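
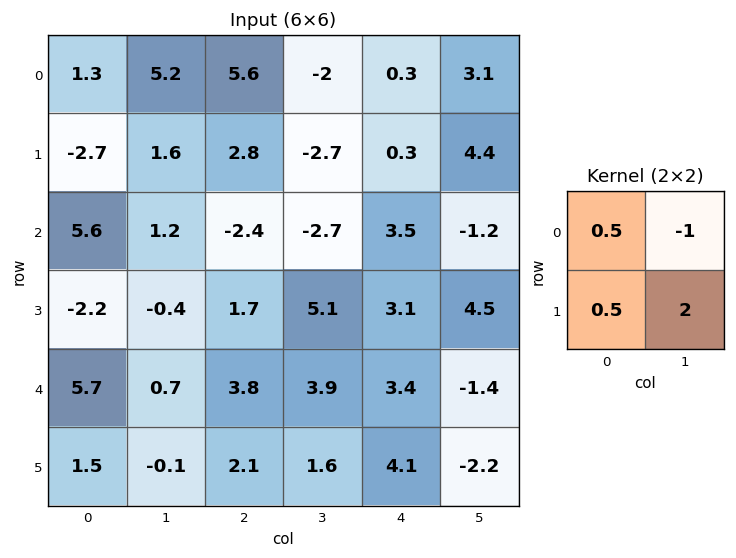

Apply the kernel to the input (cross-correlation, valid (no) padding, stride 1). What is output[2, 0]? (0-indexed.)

-0.3

The receptive field on the input at this output position is [5.6 1.2 / -2.2 -0.4]. Elementwise product with the kernel and sum: 5.6·0.5 + 1.2·-1 + -2.2·0.5 + -0.4·2.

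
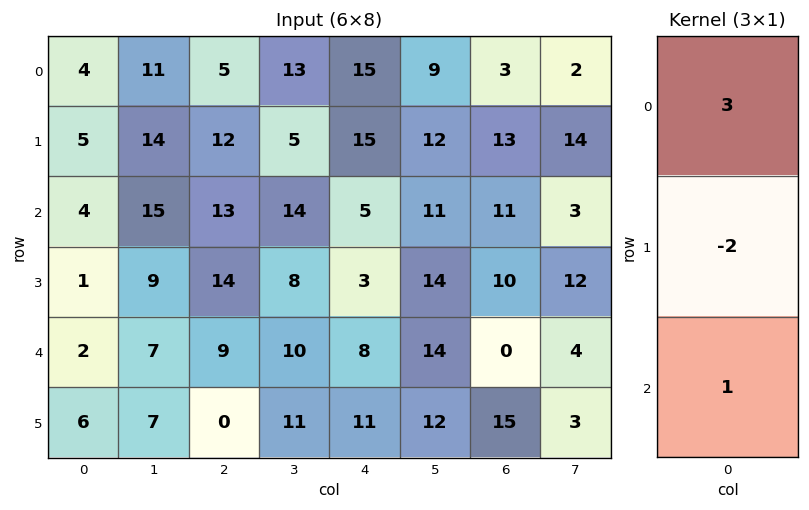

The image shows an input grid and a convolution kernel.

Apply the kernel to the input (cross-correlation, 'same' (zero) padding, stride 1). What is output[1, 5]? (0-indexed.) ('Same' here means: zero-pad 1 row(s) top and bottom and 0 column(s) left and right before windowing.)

14

The receptive field on the zero-padded input at this output position is [9 / 12 / 11]. Elementwise product with the kernel and sum: 9·3 + 12·-2 + 11·1.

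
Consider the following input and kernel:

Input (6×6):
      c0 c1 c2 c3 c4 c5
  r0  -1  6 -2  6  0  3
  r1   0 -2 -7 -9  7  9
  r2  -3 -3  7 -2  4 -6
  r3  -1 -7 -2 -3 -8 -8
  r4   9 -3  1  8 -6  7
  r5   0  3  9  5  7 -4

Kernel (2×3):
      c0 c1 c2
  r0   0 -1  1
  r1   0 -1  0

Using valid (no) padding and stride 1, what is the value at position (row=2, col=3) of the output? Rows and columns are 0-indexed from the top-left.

-2

The receptive field on the input at this output position is [-2 4 -6 / -3 -8 -8]. Elementwise product with the kernel and sum: 4·-1 + -6·1 + -8·-1.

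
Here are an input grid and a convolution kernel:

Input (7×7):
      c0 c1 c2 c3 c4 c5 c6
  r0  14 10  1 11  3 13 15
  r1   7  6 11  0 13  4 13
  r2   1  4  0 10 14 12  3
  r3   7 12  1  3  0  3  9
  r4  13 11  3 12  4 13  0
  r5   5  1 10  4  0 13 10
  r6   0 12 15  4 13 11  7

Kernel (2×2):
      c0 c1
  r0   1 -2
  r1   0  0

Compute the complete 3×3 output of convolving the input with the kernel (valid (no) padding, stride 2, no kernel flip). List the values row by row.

-6 -21 -23
-7 -20 -10
-9 -21 -22

Output[0,0]: The receptive field on the input at this output position is [14 10 / 7 6]. Elementwise product with the kernel and sum: 14·1 + 10·-2.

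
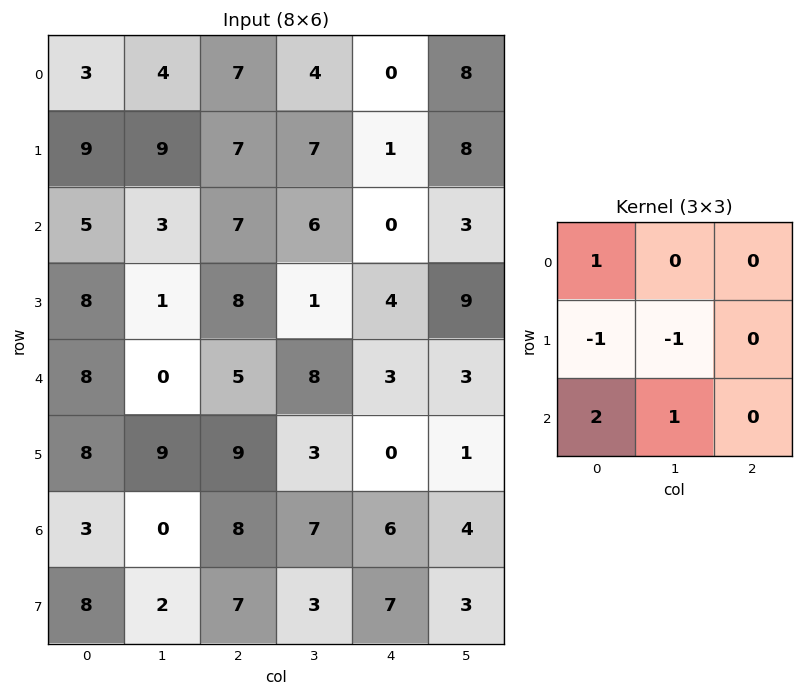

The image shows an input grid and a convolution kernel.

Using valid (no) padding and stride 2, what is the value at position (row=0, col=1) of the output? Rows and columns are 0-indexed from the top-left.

The receptive field on the input at this output position is [7 4 0 / 7 7 1 / 7 6 0]. Elementwise product with the kernel and sum: 7·1 + 7·-1 + 7·-1 + 7·2 + 6·1.

13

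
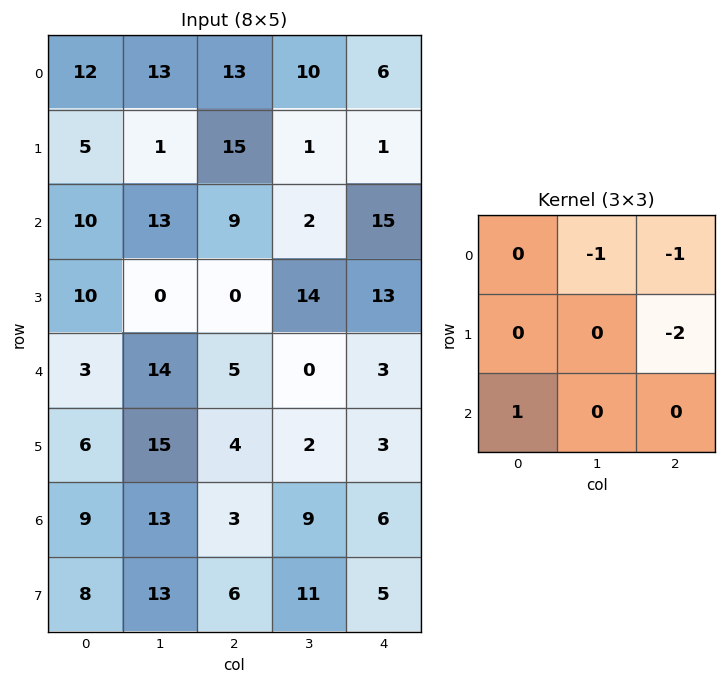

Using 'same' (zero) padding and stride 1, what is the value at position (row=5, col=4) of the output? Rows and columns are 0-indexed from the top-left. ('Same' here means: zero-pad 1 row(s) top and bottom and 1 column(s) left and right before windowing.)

The receptive field on the zero-padded input at this output position is [0 3 0 / 2 3 0 / 9 6 0]. Elementwise product with the kernel and sum: 3·-1 + 0·-1 + 0·-2 + 9·1.

6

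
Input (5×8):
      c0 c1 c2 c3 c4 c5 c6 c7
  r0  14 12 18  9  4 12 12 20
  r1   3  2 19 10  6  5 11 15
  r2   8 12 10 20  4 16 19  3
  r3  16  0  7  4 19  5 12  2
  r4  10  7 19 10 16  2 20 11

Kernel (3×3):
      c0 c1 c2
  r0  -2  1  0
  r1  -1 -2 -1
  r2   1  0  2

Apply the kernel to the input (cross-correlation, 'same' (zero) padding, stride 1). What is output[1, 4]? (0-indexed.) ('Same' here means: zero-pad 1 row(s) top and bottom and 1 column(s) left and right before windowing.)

The receptive field on the zero-padded input at this output position is [9 4 12 / 10 6 5 / 20 4 16]. Elementwise product with the kernel and sum: 9·-2 + 4·1 + 10·-1 + 6·-2 + 5·-1 + 20·1 + 16·2.

11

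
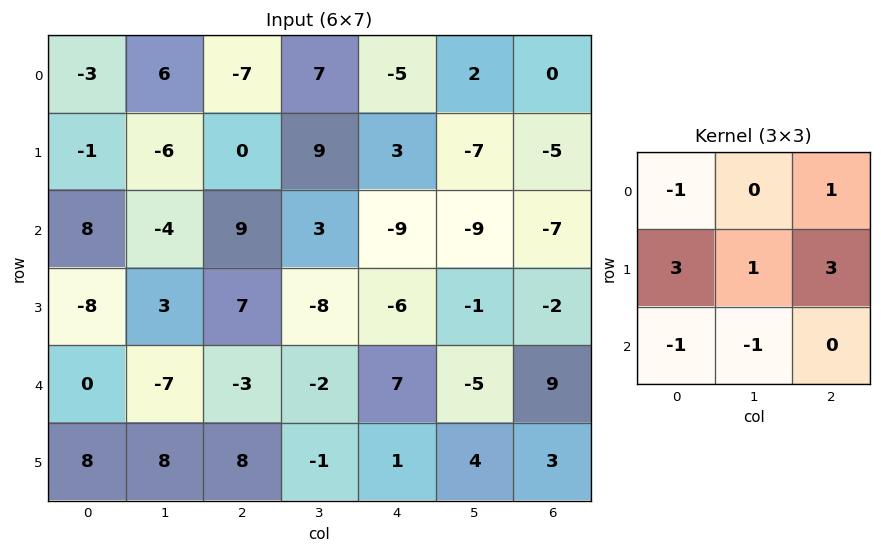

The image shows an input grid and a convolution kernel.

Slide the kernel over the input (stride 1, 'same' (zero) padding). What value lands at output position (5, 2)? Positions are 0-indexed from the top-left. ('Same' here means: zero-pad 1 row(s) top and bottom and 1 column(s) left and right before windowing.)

The receptive field on the zero-padded input at this output position is [-7 -3 -2 / 8 8 -1 / 0 0 0]. Elementwise product with the kernel and sum: -7·-1 + -2·1 + 8·3 + 8·1 + -1·3 + 0·-1 + 0·-1.

34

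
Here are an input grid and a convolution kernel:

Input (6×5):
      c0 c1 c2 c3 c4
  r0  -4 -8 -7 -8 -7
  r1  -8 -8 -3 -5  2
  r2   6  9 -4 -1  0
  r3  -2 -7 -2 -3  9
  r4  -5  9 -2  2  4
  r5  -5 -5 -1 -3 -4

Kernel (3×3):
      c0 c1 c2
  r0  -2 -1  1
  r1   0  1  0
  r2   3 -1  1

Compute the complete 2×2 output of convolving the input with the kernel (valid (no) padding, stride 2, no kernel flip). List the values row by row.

Output[0,0]: The receptive field on the input at this output position is [-4 -8 -7 / -8 -8 -3 / 6 9 -4]. Elementwise product with the kernel and sum: -4·-2 + -8·-1 + -7·1 + -8·1 + 6·3 + 9·-1 + -4·1.
Output[0,1]: The receptive field on the input at this output position is [-7 -8 -7 / -3 -5 2 / -4 -1 0]. Elementwise product with the kernel and sum: -7·-2 + -8·-1 + -7·1 + -5·1 + -4·3 + -1·-1 + 0·1.

6 -1
-58 2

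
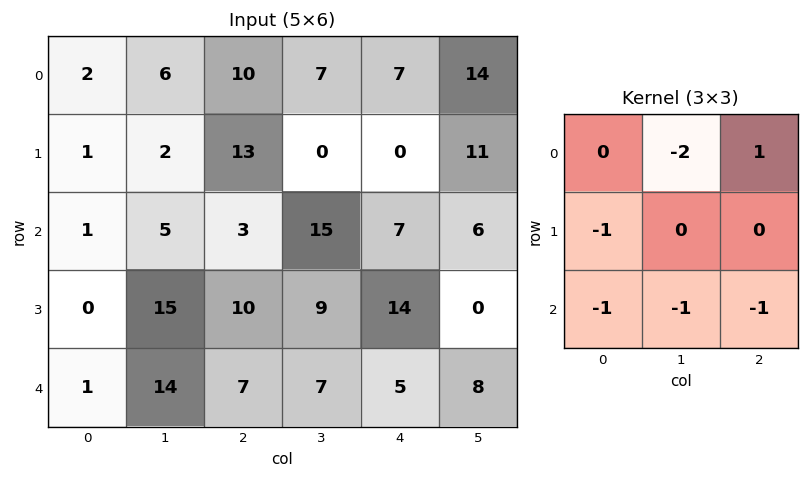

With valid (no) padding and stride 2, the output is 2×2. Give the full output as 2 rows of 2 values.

-12 -45
-29 -52

Output[0,0]: The receptive field on the input at this output position is [2 6 10 / 1 2 13 / 1 5 3]. Elementwise product with the kernel and sum: 6·-2 + 10·1 + 1·-1 + 1·-1 + 5·-1 + 3·-1.
Output[0,1]: The receptive field on the input at this output position is [10 7 7 / 13 0 0 / 3 15 7]. Elementwise product with the kernel and sum: 7·-2 + 7·1 + 13·-1 + 3·-1 + 15·-1 + 7·-1.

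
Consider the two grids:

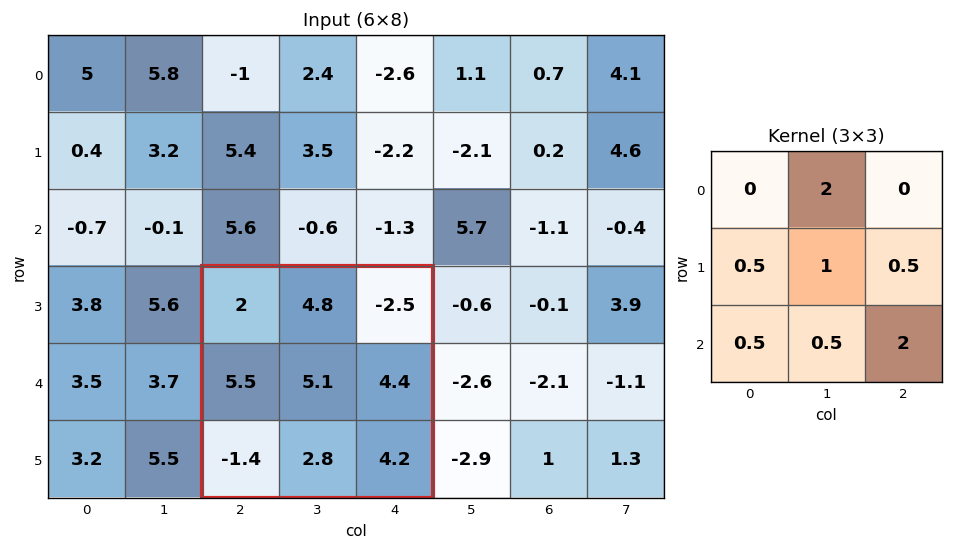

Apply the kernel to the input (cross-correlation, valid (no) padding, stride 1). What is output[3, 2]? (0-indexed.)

28.75

The receptive field on the input at this output position is [2 4.8 -2.5 / 5.5 5.1 4.4 / -1.4 2.8 4.2]. Elementwise product with the kernel and sum: 4.8·2 + 5.5·0.5 + 5.1·1 + 4.4·0.5 + -1.4·0.5 + 2.8·0.5 + 4.2·2.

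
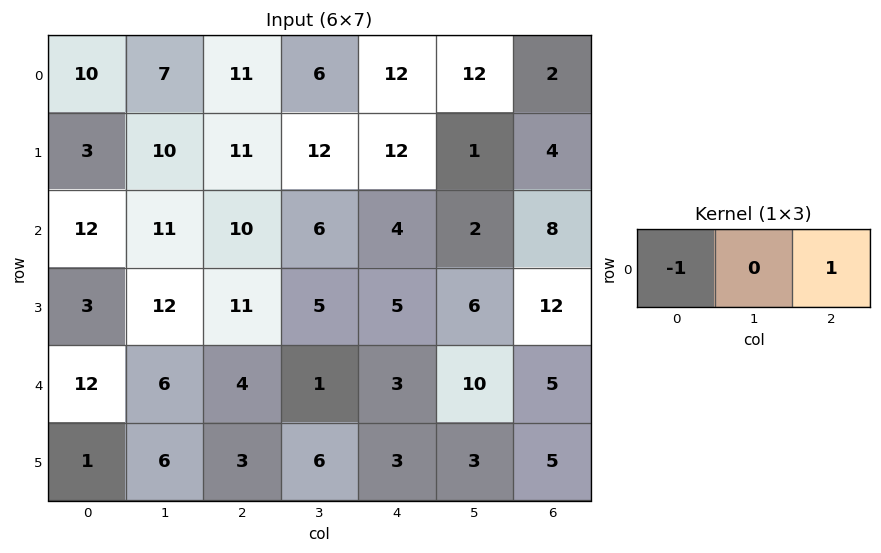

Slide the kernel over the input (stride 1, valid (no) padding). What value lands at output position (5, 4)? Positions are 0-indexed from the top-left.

2

The receptive field on the input at this output position is [3 3 5]. Elementwise product with the kernel and sum: 3·-1 + 5·1.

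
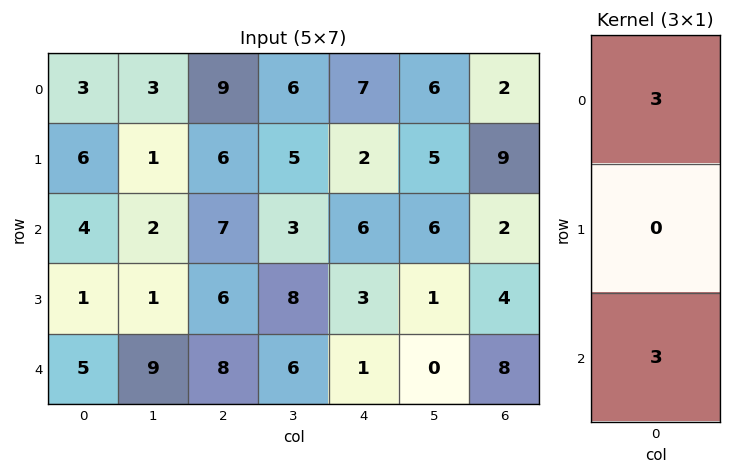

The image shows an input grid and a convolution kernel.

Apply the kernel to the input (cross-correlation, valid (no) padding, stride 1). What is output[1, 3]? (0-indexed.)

The receptive field on the input at this output position is [5 / 3 / 8]. Elementwise product with the kernel and sum: 5·3 + 8·3.

39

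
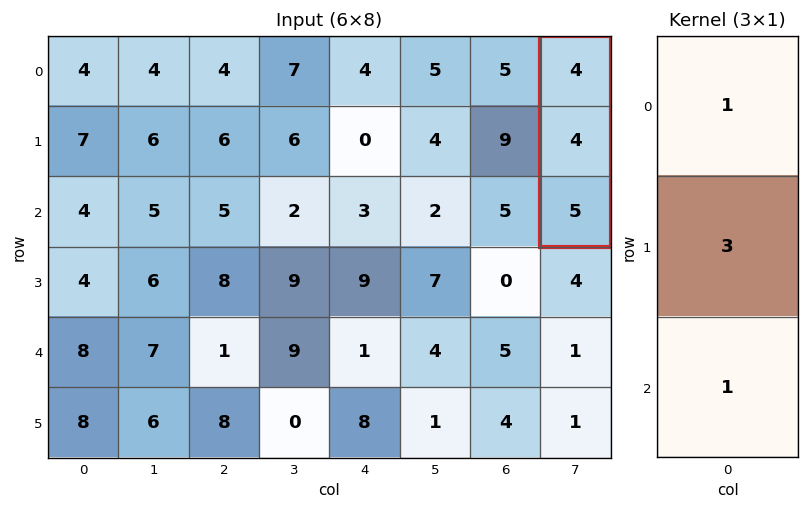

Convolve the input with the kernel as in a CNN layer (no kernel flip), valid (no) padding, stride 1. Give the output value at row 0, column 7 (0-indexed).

The receptive field on the input at this output position is [4 / 4 / 5]. Elementwise product with the kernel and sum: 4·1 + 4·3 + 5·1.

21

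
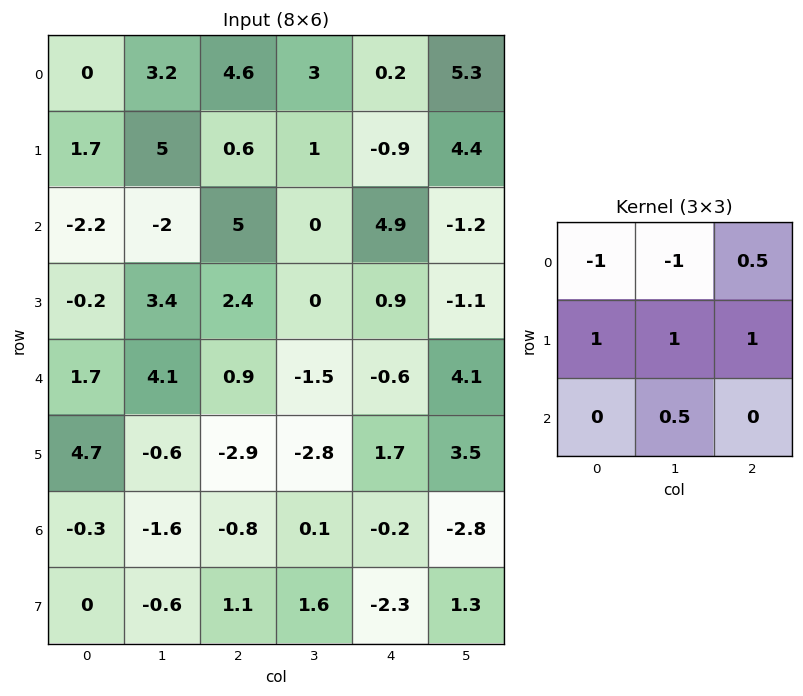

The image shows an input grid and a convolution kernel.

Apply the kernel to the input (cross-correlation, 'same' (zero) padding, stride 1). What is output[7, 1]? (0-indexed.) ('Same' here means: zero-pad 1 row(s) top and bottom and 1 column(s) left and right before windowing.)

2

The receptive field on the zero-padded input at this output position is [-0.3 -1.6 -0.8 / 0 -0.6 1.1 / 0 0 0]. Elementwise product with the kernel and sum: -0.3·-1 + -1.6·-1 + -0.8·0.5 + 0·1 + -0.6·1 + 1.1·1 + 0·0.5.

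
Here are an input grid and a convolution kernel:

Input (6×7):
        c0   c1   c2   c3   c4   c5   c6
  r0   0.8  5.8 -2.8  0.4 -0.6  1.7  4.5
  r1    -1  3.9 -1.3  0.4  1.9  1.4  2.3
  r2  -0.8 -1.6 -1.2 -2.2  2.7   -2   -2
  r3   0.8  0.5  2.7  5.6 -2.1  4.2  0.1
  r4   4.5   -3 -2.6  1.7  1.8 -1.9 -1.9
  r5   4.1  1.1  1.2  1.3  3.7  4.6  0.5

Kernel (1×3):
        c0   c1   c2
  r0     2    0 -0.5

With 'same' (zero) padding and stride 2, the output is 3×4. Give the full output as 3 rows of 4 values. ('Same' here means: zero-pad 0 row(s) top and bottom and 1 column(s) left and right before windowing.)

Output[0,0]: The receptive field on the zero-padded input at this output position is [0 0.8 5.8]. Elementwise product with the kernel and sum: 0·2 + 5.8·-0.5.

-2.9 11.4 -0.05 3.4
0.8 -2.1 -3.4 -4
1.5 -6.85 4.35 -3.8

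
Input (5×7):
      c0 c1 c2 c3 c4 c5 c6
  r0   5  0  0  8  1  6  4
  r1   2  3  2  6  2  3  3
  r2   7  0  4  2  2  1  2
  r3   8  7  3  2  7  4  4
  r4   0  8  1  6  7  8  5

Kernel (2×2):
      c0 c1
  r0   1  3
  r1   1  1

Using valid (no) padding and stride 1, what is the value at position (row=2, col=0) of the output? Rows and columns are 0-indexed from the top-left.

The receptive field on the input at this output position is [7 0 / 8 7]. Elementwise product with the kernel and sum: 7·1 + 0·3 + 8·1 + 7·1.

22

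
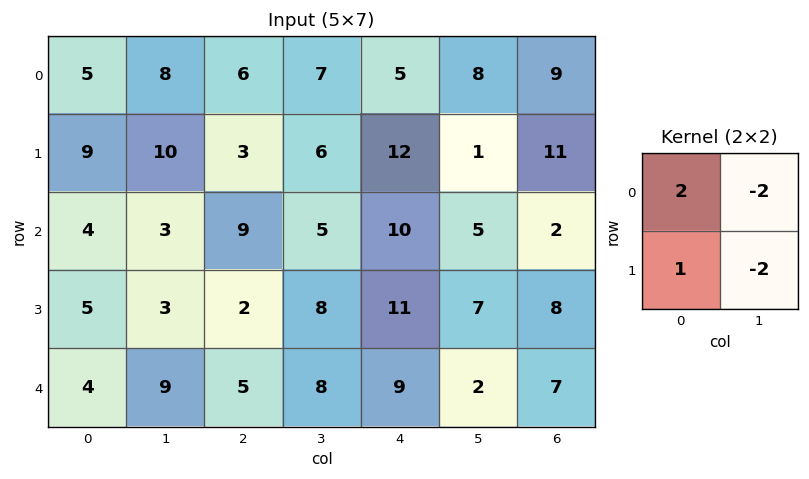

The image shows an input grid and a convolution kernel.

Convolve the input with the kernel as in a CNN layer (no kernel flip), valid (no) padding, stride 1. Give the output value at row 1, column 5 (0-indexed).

The receptive field on the input at this output position is [1 11 / 5 2]. Elementwise product with the kernel and sum: 1·2 + 11·-2 + 5·1 + 2·-2.

-19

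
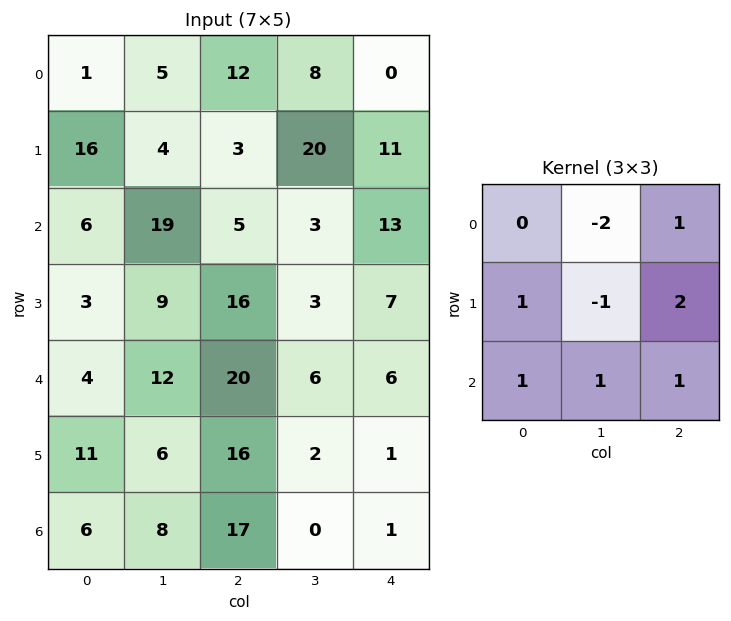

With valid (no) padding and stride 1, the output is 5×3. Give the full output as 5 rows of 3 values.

50 52 10
20 62 25
29 30 66
63 -1 46
64 -15 28

Output[0,0]: The receptive field on the input at this output position is [1 5 12 / 16 4 3 / 6 19 5]. Elementwise product with the kernel and sum: 5·-2 + 12·1 + 16·1 + 4·-1 + 3·2 + 6·1 + 19·1 + 5·1.
Output[0,1]: The receptive field on the input at this output position is [5 12 8 / 4 3 20 / 19 5 3]. Elementwise product with the kernel and sum: 12·-2 + 8·1 + 4·1 + 3·-1 + 20·2 + 19·1 + 5·1 + 3·1.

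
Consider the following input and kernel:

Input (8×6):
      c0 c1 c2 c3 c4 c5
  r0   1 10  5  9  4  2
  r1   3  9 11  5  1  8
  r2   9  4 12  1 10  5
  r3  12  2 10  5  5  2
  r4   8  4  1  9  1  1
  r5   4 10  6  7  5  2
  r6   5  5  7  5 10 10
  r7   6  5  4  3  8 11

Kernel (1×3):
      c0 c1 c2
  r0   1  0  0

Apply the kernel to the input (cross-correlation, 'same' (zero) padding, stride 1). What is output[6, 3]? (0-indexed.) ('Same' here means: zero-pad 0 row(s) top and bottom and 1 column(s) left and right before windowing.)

7

The receptive field on the zero-padded input at this output position is [7 5 10]. Elementwise product with the kernel and sum: 7·1.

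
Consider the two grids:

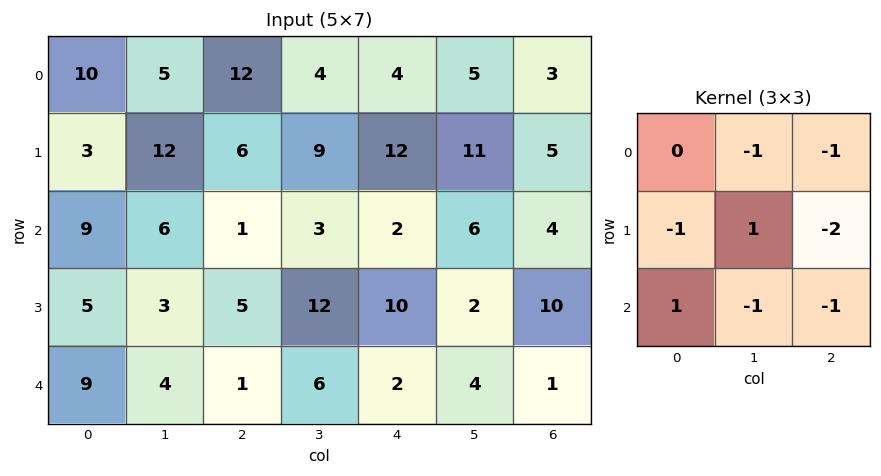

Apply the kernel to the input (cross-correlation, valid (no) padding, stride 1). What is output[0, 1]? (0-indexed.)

The receptive field on the input at this output position is [5 12 4 / 12 6 9 / 6 1 3]. Elementwise product with the kernel and sum: 12·-1 + 4·-1 + 12·-1 + 6·1 + 9·-2 + 6·1 + 1·-1 + 3·-1.

-38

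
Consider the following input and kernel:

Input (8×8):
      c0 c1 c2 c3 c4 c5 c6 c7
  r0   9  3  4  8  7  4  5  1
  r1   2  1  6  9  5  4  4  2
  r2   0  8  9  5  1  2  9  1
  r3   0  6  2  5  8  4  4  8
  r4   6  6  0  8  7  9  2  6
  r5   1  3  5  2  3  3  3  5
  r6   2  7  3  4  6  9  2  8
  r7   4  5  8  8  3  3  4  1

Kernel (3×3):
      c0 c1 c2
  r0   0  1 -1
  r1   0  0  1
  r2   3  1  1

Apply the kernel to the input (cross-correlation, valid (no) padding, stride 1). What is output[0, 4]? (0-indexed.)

17

The receptive field on the input at this output position is [7 4 5 / 5 4 4 / 1 2 9]. Elementwise product with the kernel and sum: 4·1 + 5·-1 + 4·1 + 1·3 + 2·1 + 9·1.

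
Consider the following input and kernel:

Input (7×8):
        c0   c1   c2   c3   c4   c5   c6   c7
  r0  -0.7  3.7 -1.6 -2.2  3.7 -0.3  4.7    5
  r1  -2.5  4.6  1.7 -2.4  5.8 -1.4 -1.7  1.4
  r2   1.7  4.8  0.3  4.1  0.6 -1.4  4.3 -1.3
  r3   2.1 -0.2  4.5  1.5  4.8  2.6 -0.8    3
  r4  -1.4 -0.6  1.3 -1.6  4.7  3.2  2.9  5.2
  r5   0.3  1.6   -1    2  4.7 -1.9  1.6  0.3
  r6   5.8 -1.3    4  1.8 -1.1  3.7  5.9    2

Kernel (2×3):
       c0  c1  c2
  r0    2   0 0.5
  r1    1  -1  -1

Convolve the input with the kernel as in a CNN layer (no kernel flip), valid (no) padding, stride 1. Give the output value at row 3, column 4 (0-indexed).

The receptive field on the input at this output position is [4.8 2.6 -0.8 / 4.7 3.2 2.9]. Elementwise product with the kernel and sum: 4.8·2 + -0.8·0.5 + 4.7·1 + 3.2·-1 + 2.9·-1.

7.8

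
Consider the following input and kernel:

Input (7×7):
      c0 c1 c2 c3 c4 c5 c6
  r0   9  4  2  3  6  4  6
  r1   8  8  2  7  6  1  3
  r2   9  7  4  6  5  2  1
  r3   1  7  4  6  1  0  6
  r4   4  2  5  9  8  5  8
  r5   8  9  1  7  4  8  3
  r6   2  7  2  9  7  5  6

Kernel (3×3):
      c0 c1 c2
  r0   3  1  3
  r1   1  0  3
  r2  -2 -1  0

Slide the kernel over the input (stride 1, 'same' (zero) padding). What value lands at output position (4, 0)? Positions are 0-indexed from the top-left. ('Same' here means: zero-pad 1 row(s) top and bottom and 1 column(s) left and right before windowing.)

The receptive field on the zero-padded input at this output position is [0 1 7 / 0 4 2 / 0 8 9]. Elementwise product with the kernel and sum: 0·3 + 1·1 + 7·3 + 0·1 + 2·3 + 0·-2 + 8·-1.

20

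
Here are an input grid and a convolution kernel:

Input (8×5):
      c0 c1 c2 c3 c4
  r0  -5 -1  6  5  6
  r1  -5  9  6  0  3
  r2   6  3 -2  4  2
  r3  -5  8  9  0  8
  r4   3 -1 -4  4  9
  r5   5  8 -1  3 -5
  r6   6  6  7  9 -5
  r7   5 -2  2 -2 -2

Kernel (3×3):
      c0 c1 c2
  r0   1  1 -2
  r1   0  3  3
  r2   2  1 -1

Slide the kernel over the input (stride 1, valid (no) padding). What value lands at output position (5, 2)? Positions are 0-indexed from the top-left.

28

The receptive field on the input at this output position is [-1 3 -5 / 7 9 -5 / 2 -2 -2]. Elementwise product with the kernel and sum: -1·1 + 3·1 + -5·-2 + 9·3 + -5·3 + 2·2 + -2·1 + -2·-1.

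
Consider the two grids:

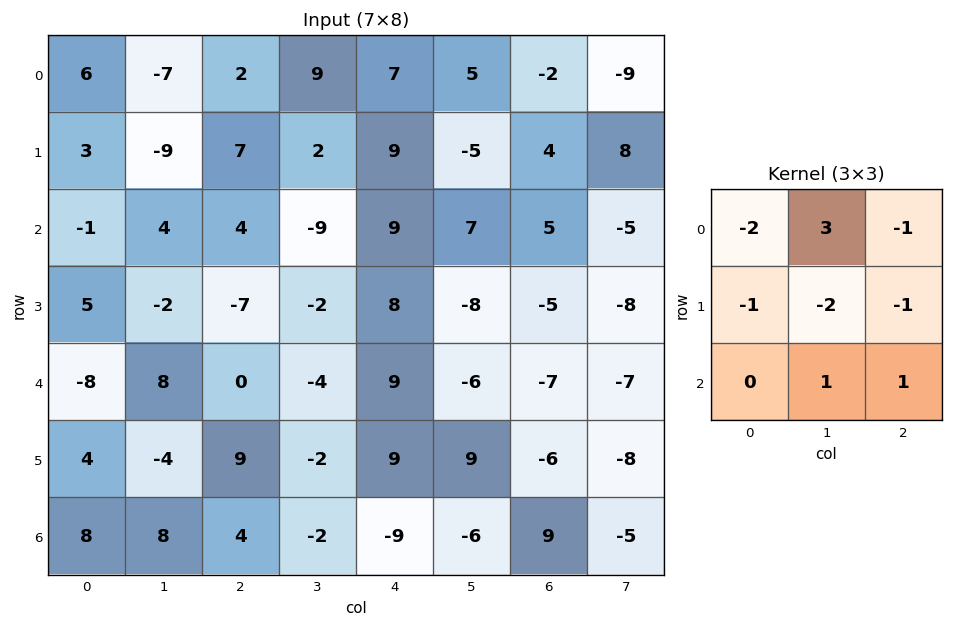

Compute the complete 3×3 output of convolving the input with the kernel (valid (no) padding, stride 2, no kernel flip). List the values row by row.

-19 -4 12
24 -36 -2
47 -46 -47

Output[0,0]: The receptive field on the input at this output position is [6 -7 2 / 3 -9 7 / -1 4 4]. Elementwise product with the kernel and sum: 6·-2 + -7·3 + 2·-1 + 3·-1 + -9·-2 + 7·-1 + 4·1 + 4·1.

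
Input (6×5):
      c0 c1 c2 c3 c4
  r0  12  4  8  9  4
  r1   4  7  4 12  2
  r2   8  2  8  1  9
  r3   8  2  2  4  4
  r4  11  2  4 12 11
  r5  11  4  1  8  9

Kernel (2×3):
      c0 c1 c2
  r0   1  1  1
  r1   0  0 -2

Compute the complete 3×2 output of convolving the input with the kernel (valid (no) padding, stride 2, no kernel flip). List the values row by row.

16 17
14 10
15 9

Output[0,0]: The receptive field on the input at this output position is [12 4 8 / 4 7 4]. Elementwise product with the kernel and sum: 12·1 + 4·1 + 8·1 + 4·-2.
Output[0,1]: The receptive field on the input at this output position is [8 9 4 / 4 12 2]. Elementwise product with the kernel and sum: 8·1 + 9·1 + 4·1 + 2·-2.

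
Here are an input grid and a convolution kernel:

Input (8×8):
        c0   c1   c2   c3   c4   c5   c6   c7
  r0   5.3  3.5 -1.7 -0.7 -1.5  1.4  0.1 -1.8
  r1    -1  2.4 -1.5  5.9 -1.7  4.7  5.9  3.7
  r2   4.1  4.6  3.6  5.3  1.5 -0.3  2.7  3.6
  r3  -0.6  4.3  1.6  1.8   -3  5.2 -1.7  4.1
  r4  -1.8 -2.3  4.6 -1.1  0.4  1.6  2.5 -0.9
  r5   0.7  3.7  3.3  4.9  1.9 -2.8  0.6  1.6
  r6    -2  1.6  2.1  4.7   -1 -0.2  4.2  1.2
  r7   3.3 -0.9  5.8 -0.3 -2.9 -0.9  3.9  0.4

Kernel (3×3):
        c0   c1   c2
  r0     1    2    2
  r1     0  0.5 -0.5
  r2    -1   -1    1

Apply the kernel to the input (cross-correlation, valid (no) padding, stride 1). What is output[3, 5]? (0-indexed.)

15.5

The receptive field on the input at this output position is [5.2 -1.7 4.1 / 1.6 2.5 -0.9 / -2.8 0.6 1.6]. Elementwise product with the kernel and sum: 5.2·1 + -1.7·2 + 4.1·2 + 2.5·0.5 + -0.9·-0.5 + -2.8·-1 + 0.6·-1 + 1.6·1.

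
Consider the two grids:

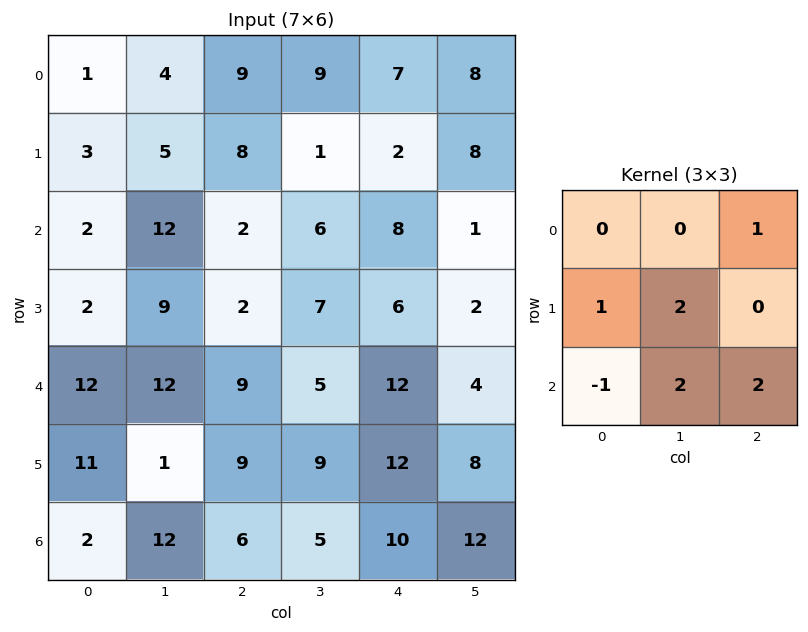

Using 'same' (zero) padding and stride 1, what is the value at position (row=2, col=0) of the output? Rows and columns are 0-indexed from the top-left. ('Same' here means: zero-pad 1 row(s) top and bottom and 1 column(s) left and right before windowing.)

31

The receptive field on the zero-padded input at this output position is [0 3 5 / 0 2 12 / 0 2 9]. Elementwise product with the kernel and sum: 5·1 + 0·1 + 2·2 + 0·-1 + 2·2 + 9·2.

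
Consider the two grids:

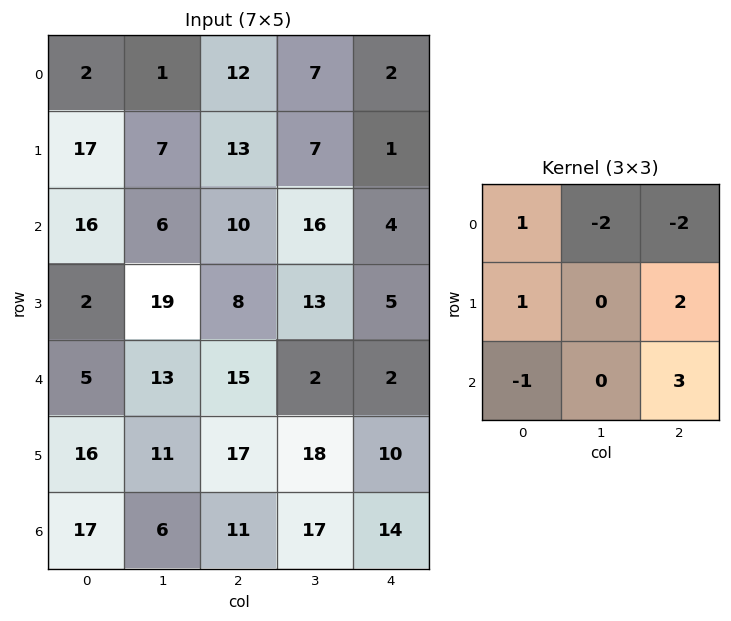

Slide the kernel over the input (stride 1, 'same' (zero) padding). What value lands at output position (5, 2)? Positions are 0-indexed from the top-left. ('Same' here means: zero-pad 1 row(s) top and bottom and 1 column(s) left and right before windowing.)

71

The receptive field on the zero-padded input at this output position is [13 15 2 / 11 17 18 / 6 11 17]. Elementwise product with the kernel and sum: 13·1 + 15·-2 + 2·-2 + 11·1 + 18·2 + 6·-1 + 17·3.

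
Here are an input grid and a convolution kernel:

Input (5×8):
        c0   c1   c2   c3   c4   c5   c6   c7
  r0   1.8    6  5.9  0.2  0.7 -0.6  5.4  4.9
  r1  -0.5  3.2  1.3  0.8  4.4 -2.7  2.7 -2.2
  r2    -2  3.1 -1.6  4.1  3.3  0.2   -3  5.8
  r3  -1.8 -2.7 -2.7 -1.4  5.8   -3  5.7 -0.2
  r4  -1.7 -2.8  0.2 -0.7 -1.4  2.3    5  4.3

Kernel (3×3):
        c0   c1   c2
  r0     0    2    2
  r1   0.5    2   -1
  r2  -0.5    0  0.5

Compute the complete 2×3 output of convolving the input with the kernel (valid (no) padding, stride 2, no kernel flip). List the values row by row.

28.85 2.1 0.55
0.35 4.05 -11.2

Output[0,0]: The receptive field on the input at this output position is [1.8 6 5.9 / -0.5 3.2 1.3 / -2 3.1 -1.6]. Elementwise product with the kernel and sum: 6·2 + 5.9·2 + -0.5·0.5 + 3.2·2 + 1.3·-1 + -2·-0.5 + -1.6·0.5.
Output[0,1]: The receptive field on the input at this output position is [5.9 0.2 0.7 / 1.3 0.8 4.4 / -1.6 4.1 3.3]. Elementwise product with the kernel and sum: 0.2·2 + 0.7·2 + 1.3·0.5 + 0.8·2 + 4.4·-1 + -1.6·-0.5 + 3.3·0.5.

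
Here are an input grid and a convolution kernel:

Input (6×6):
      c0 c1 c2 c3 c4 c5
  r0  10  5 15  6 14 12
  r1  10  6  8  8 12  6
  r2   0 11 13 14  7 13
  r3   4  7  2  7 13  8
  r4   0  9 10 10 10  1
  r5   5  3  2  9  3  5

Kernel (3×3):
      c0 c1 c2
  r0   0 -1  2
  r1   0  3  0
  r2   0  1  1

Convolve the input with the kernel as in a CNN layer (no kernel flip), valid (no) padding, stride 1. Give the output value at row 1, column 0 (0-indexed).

The receptive field on the input at this output position is [10 6 8 / 0 11 13 / 4 7 2]. Elementwise product with the kernel and sum: 6·-1 + 8·2 + 11·3 + 7·1 + 2·1.

52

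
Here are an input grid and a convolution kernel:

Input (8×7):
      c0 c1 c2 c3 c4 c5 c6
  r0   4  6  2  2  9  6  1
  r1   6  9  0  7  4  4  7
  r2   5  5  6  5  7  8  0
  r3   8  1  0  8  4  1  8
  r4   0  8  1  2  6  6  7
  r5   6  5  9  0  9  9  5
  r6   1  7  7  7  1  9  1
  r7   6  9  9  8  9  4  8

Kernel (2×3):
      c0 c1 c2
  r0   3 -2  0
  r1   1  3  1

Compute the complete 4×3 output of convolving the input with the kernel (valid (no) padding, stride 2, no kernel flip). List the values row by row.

Output[0,0]: The receptive field on the input at this output position is [4 6 2 / 6 9 0]. Elementwise product with the kernel and sum: 4·3 + 6·-2 + 6·1 + 9·3 + 0·1.
Output[0,1]: The receptive field on the input at this output position is [2 2 9 / 0 7 4]. Elementwise product with the kernel and sum: 2·3 + 2·-2 + 0·1 + 7·3 + 4·1.

33 27 38
16 36 20
14 17 47
31 49 14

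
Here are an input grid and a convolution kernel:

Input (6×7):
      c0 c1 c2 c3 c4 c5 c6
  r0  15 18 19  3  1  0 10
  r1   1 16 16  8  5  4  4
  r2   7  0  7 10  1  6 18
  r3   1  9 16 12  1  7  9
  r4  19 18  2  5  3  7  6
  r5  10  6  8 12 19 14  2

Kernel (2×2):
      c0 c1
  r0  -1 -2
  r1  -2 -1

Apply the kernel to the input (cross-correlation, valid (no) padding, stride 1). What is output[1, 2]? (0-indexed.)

The receptive field on the input at this output position is [16 8 / 7 10]. Elementwise product with the kernel and sum: 16·-1 + 8·-2 + 7·-2 + 10·-1.

-56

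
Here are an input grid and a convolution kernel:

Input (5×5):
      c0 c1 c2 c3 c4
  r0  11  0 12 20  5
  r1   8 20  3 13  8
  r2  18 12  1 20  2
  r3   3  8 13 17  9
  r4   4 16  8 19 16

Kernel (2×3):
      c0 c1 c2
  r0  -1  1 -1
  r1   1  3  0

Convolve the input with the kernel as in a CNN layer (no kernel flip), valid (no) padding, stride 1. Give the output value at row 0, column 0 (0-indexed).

45

The receptive field on the input at this output position is [11 0 12 / 8 20 3]. Elementwise product with the kernel and sum: 11·-1 + 0·1 + 12·-1 + 8·1 + 20·3.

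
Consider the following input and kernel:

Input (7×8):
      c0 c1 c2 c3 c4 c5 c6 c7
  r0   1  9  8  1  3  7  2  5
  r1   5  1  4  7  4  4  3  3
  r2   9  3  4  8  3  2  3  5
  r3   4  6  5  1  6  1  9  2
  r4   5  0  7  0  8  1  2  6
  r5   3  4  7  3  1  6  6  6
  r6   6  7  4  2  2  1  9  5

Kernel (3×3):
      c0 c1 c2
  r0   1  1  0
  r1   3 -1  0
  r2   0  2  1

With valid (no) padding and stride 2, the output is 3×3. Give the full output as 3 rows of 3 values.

Output[0,0]: The receptive field on the input at this output position is [1 9 8 / 5 1 4 / 9 3 4]. Elementwise product with the kernel and sum: 1·1 + 9·1 + 5·3 + 1·-1 + 3·2 + 4·1.
Output[0,1]: The receptive field on the input at this output position is [8 1 3 / 4 7 4 / 4 8 3]. Elementwise product with the kernel and sum: 8·1 + 1·1 + 4·3 + 7·-1 + 8·2 + 3·1.

34 33 25
25 34 26
28 31 17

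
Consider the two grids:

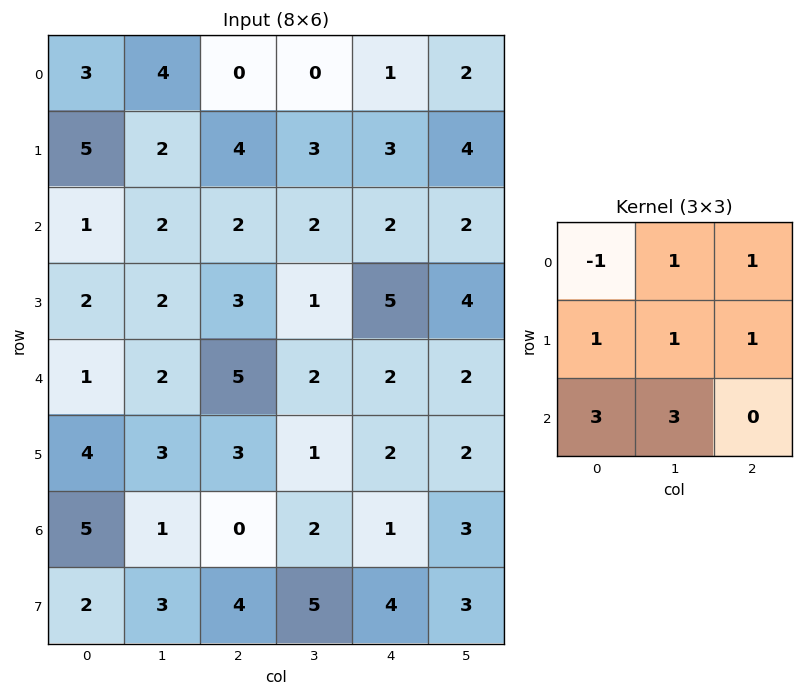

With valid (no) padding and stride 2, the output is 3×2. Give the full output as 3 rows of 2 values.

Output[0,0]: The receptive field on the input at this output position is [3 4 0 / 5 2 4 / 1 2 2]. Elementwise product with the kernel and sum: 3·-1 + 4·1 + 0·1 + 5·1 + 2·1 + 4·1 + 1·3 + 2·3.

21 23
19 32
34 11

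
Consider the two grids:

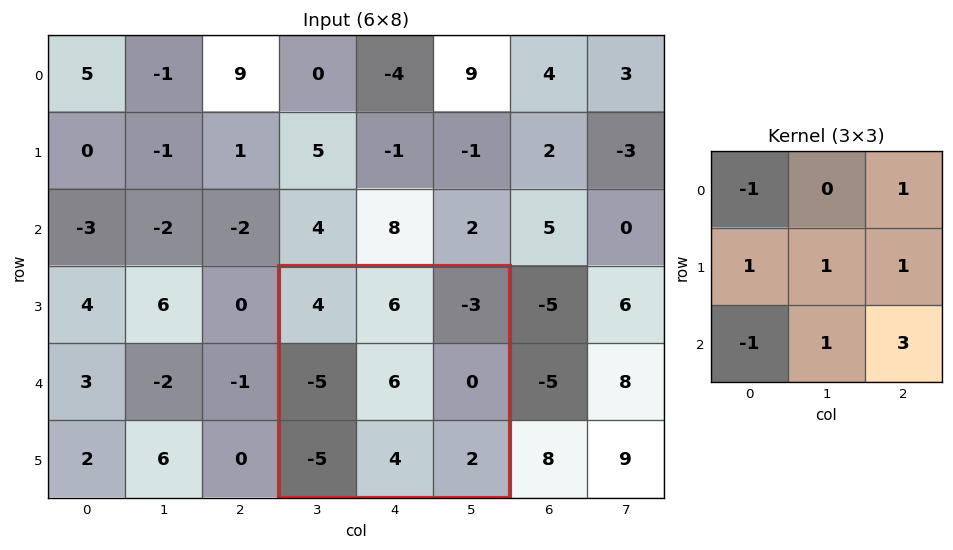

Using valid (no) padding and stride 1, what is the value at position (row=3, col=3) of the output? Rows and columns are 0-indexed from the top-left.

The receptive field on the input at this output position is [4 6 -3 / -5 6 0 / -5 4 2]. Elementwise product with the kernel and sum: 4·-1 + -3·1 + -5·1 + 6·1 + 0·1 + -5·-1 + 4·1 + 2·3.

9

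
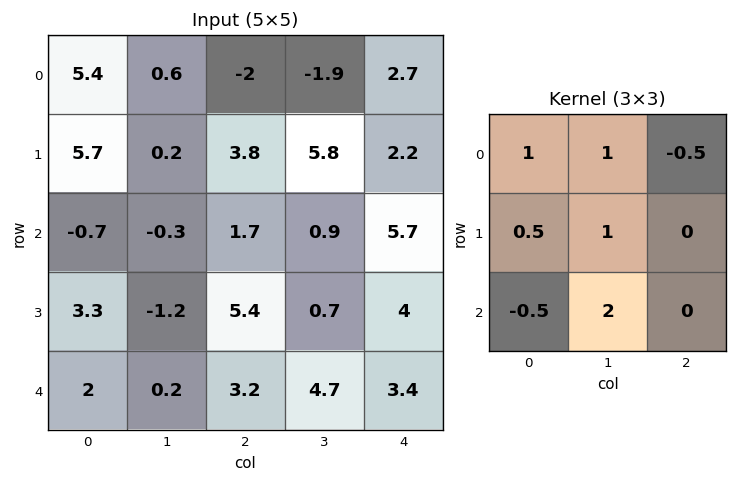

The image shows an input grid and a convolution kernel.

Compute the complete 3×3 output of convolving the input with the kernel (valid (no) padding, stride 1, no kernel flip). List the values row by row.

9.8 7 3.4
-0.7 14.05 8.95
-2 12.05 10.95

Output[0,0]: The receptive field on the input at this output position is [5.4 0.6 -2 / 5.7 0.2 3.8 / -0.7 -0.3 1.7]. Elementwise product with the kernel and sum: 5.4·1 + 0.6·1 + -2·-0.5 + 5.7·0.5 + 0.2·1 + -0.7·-0.5 + -0.3·2.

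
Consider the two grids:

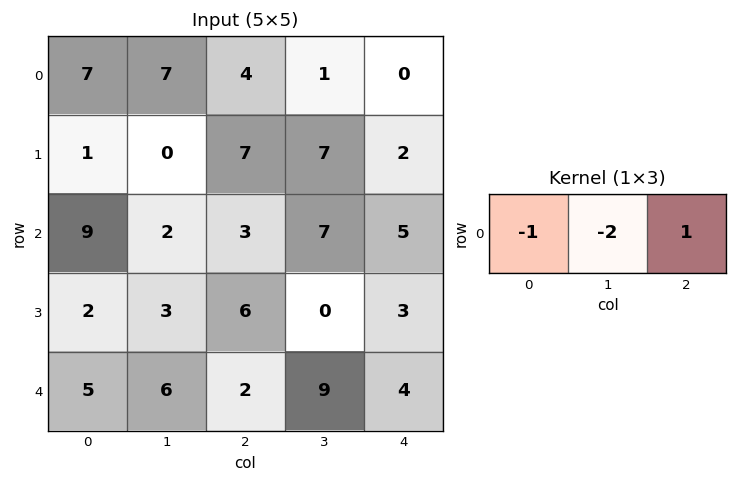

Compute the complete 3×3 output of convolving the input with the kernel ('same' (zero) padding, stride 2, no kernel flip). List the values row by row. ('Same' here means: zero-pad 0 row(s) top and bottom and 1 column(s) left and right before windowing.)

-7 -14 -1
-16 -1 -17
-4 -1 -17

Output[0,0]: The receptive field on the zero-padded input at this output position is [0 7 7]. Elementwise product with the kernel and sum: 0·-1 + 7·-2 + 7·1.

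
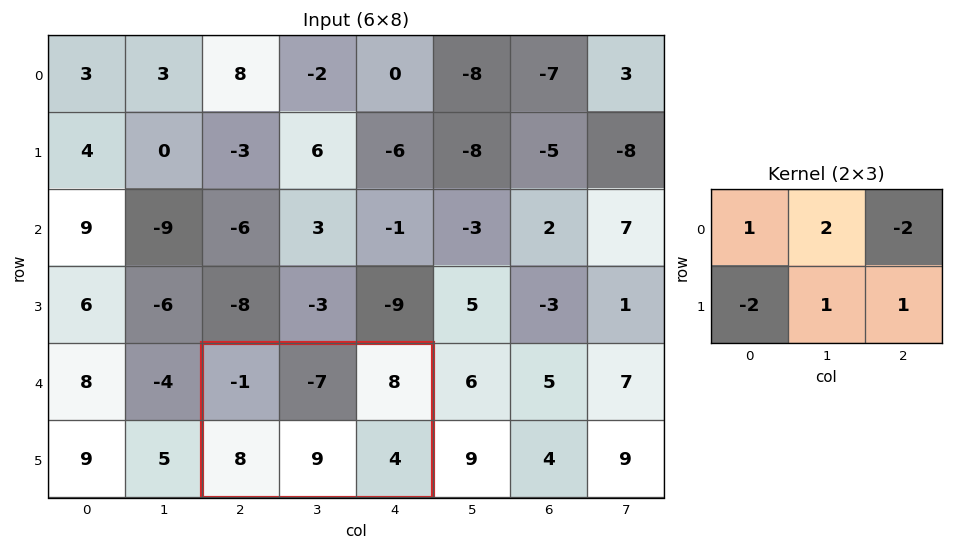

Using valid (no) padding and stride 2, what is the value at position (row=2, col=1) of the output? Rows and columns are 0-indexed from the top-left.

-34

The receptive field on the input at this output position is [-1 -7 8 / 8 9 4]. Elementwise product with the kernel and sum: -1·1 + -7·2 + 8·-2 + 8·-2 + 9·1 + 4·1.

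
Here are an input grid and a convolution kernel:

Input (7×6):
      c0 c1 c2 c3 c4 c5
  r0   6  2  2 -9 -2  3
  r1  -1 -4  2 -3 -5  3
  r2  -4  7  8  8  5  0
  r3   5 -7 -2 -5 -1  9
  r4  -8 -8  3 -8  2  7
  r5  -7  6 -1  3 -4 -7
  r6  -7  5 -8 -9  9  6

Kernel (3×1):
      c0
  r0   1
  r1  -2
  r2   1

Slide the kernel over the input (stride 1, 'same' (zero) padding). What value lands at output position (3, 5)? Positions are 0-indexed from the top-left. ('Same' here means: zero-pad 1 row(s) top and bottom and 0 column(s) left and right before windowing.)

-11

The receptive field on the zero-padded input at this output position is [0 / 9 / 7]. Elementwise product with the kernel and sum: 0·1 + 9·-2 + 7·1.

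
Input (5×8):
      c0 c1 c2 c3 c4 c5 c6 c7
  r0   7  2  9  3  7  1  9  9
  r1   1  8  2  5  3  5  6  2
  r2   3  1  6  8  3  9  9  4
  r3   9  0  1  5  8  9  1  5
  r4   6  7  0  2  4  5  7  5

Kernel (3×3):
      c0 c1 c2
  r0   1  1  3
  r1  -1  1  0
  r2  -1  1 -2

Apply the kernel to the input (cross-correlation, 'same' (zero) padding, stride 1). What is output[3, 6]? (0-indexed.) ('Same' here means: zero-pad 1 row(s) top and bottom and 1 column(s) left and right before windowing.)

The receptive field on the zero-padded input at this output position is [9 9 4 / 9 1 5 / 5 7 5]. Elementwise product with the kernel and sum: 9·1 + 9·1 + 4·3 + 9·-1 + 1·1 + 5·-1 + 7·1 + 5·-2.

14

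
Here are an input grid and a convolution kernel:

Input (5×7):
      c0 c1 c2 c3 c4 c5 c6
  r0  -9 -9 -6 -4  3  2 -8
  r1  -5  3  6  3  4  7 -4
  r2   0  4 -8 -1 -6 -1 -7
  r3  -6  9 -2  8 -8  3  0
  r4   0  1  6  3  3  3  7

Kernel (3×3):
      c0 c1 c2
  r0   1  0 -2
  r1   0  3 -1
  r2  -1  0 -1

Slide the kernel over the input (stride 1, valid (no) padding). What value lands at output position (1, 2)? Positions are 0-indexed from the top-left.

The receptive field on the input at this output position is [6 3 4 / -8 -1 -6 / -2 8 -8]. Elementwise product with the kernel and sum: 6·1 + 4·-2 + -1·3 + -6·-1 + -2·-1 + -8·-1.

11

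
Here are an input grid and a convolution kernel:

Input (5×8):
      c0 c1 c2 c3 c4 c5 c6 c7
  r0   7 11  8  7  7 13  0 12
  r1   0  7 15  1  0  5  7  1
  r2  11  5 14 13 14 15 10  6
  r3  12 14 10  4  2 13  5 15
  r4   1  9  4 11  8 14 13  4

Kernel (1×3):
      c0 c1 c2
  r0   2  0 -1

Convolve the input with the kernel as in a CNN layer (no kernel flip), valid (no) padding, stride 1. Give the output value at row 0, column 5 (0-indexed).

The receptive field on the input at this output position is [13 0 12]. Elementwise product with the kernel and sum: 13·2 + 12·-1.

14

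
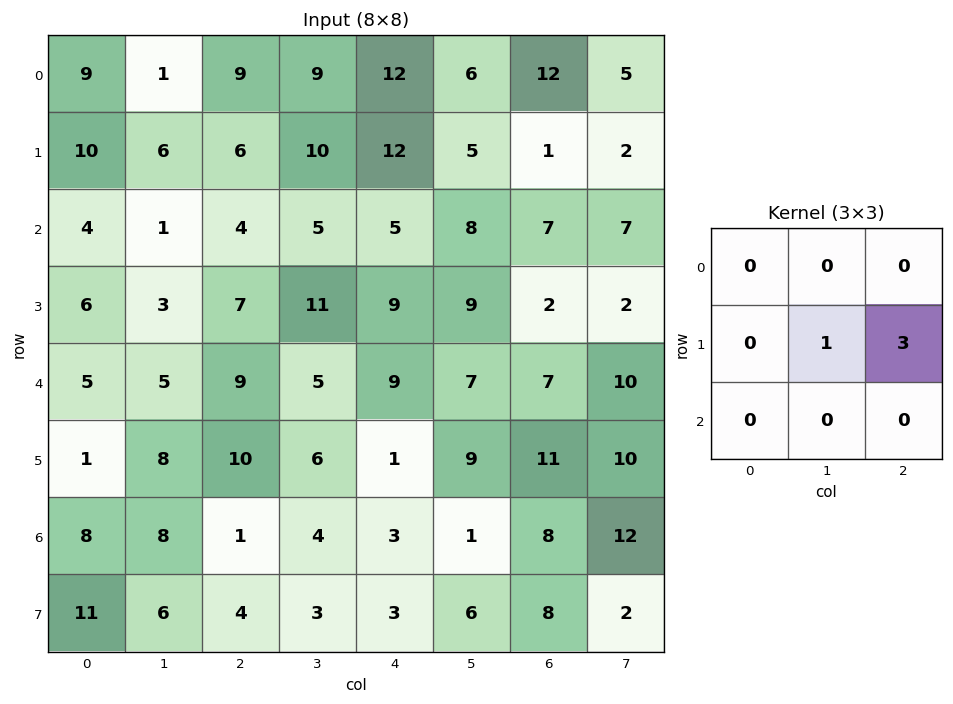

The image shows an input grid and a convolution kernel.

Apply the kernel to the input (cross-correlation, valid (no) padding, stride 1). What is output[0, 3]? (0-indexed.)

27

The receptive field on the input at this output position is [9 12 6 / 10 12 5 / 5 5 8]. Elementwise product with the kernel and sum: 12·1 + 5·3.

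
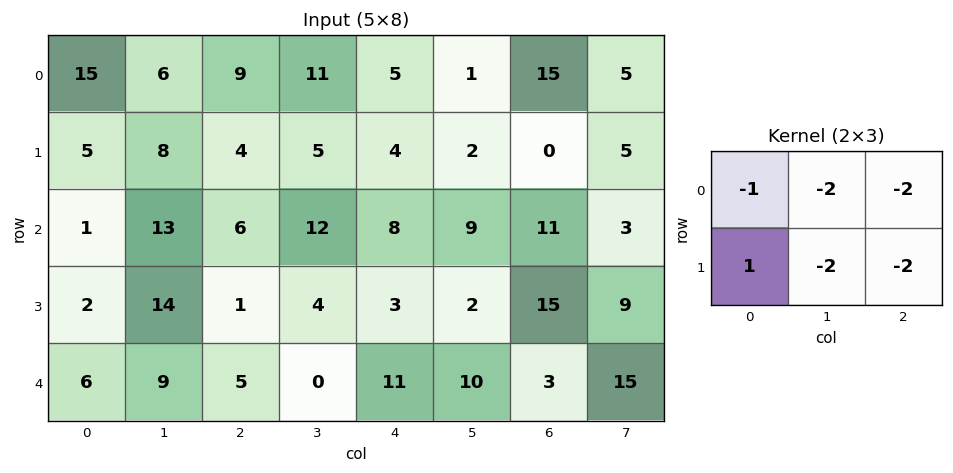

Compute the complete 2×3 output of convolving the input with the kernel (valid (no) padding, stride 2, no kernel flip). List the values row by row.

-64 -55 -37
-67 -59 -79

Output[0,0]: The receptive field on the input at this output position is [15 6 9 / 5 8 4]. Elementwise product with the kernel and sum: 15·-1 + 6·-2 + 9·-2 + 5·1 + 8·-2 + 4·-2.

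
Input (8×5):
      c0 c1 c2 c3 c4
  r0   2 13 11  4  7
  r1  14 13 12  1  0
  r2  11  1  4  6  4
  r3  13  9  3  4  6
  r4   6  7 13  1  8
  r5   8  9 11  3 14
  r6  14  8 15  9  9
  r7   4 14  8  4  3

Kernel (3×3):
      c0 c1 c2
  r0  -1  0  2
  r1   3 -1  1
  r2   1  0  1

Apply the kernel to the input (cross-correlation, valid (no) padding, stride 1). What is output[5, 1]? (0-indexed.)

The receptive field on the input at this output position is [9 11 3 / 8 15 9 / 14 8 4]. Elementwise product with the kernel and sum: 9·-1 + 3·2 + 8·3 + 15·-1 + 9·1 + 14·1 + 4·1.

33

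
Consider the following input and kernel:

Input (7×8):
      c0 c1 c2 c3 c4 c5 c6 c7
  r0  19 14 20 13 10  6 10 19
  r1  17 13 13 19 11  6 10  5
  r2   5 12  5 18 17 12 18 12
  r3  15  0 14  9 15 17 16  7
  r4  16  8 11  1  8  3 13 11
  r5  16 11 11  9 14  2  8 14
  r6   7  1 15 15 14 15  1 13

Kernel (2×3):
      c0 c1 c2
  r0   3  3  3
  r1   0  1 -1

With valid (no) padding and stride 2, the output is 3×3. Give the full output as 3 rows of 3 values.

Output[0,0]: The receptive field on the input at this output position is [19 14 20 / 17 13 13]. Elementwise product with the kernel and sum: 19·3 + 14·3 + 20·3 + 13·1 + 13·-1.

159 137 74
52 114 142
105 55 66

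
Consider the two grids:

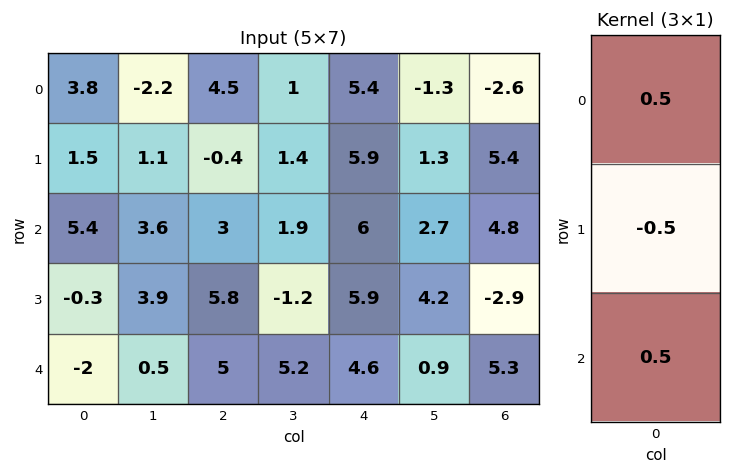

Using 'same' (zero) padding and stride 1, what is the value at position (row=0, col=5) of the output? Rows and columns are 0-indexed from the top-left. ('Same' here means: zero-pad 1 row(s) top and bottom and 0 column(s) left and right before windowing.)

The receptive field on the zero-padded input at this output position is [0 / -1.3 / 1.3]. Elementwise product with the kernel and sum: 0·0.5 + -1.3·-0.5 + 1.3·0.5.

1.3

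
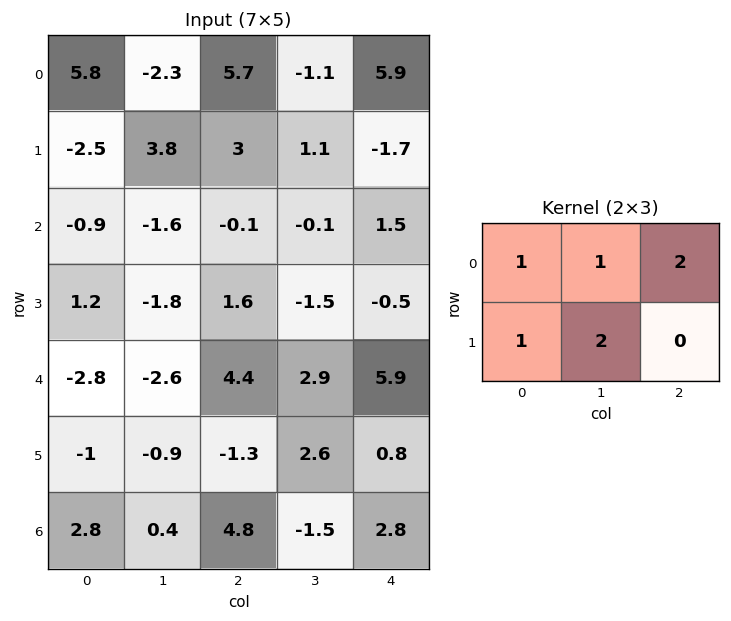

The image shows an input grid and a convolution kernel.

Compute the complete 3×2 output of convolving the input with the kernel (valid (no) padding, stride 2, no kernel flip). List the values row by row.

Output[0,0]: The receptive field on the input at this output position is [5.8 -2.3 5.7 / -2.5 3.8 3]. Elementwise product with the kernel and sum: 5.8·1 + -2.3·1 + 5.7·2 + -2.5·1 + 3.8·2.
Output[0,1]: The receptive field on the input at this output position is [5.7 -1.1 5.9 / 3 1.1 -1.7]. Elementwise product with the kernel and sum: 5.7·1 + -1.1·1 + 5.9·2 + 3·1 + 1.1·2.

20 21.6
-5.1 1.4
0.6 23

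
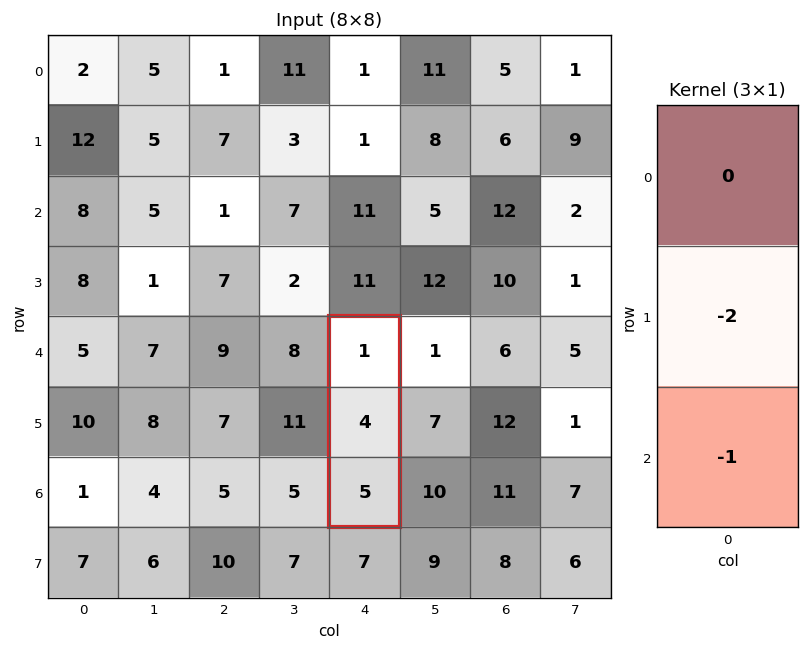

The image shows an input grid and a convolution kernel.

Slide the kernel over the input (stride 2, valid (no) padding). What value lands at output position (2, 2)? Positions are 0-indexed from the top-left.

The receptive field on the input at this output position is [1 / 4 / 5]. Elementwise product with the kernel and sum: 4·-2 + 5·-1.

-13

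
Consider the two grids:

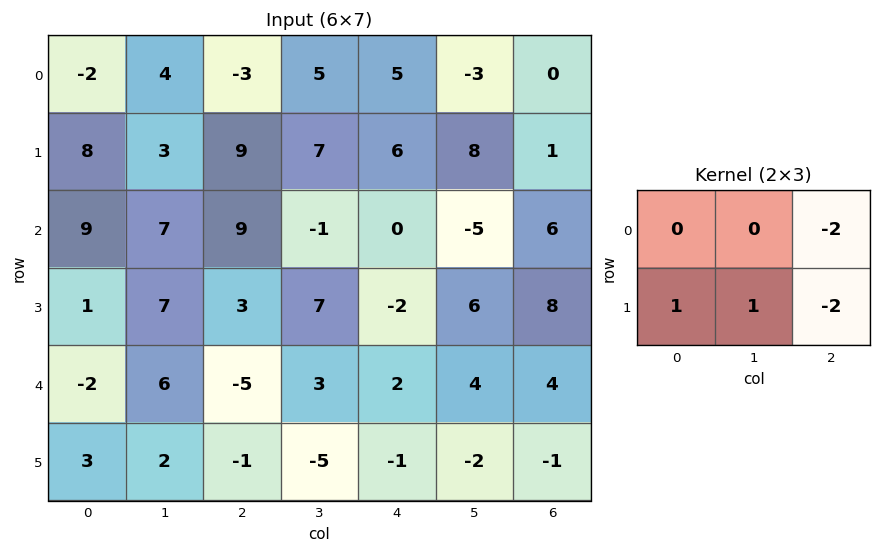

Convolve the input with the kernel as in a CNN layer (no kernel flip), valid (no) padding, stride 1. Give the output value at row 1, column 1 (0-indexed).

4

The receptive field on the input at this output position is [3 9 7 / 7 9 -1]. Elementwise product with the kernel and sum: 7·-2 + 7·1 + 9·1 + -1·-2.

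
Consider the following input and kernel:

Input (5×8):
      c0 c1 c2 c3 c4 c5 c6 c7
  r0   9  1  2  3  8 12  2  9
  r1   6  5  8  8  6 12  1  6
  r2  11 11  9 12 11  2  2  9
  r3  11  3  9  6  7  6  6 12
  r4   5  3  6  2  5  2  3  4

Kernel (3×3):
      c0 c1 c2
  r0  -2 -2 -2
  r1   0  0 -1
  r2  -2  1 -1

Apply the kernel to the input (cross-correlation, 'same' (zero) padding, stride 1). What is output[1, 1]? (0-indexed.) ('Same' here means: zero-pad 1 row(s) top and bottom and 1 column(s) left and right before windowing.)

-52

The receptive field on the zero-padded input at this output position is [9 1 2 / 6 5 8 / 11 11 9]. Elementwise product with the kernel and sum: 9·-2 + 1·-2 + 2·-2 + 8·-1 + 11·-2 + 11·1 + 9·-1.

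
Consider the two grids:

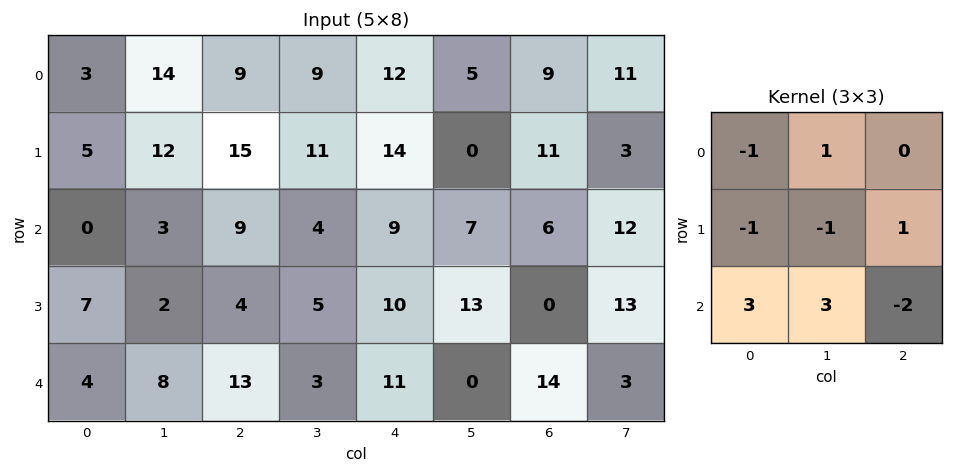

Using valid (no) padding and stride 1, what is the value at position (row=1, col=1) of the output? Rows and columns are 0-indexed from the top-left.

The receptive field on the input at this output position is [12 15 11 / 3 9 4 / 2 4 5]. Elementwise product with the kernel and sum: 12·-1 + 15·1 + 3·-1 + 9·-1 + 4·1 + 2·3 + 4·3 + 5·-2.

3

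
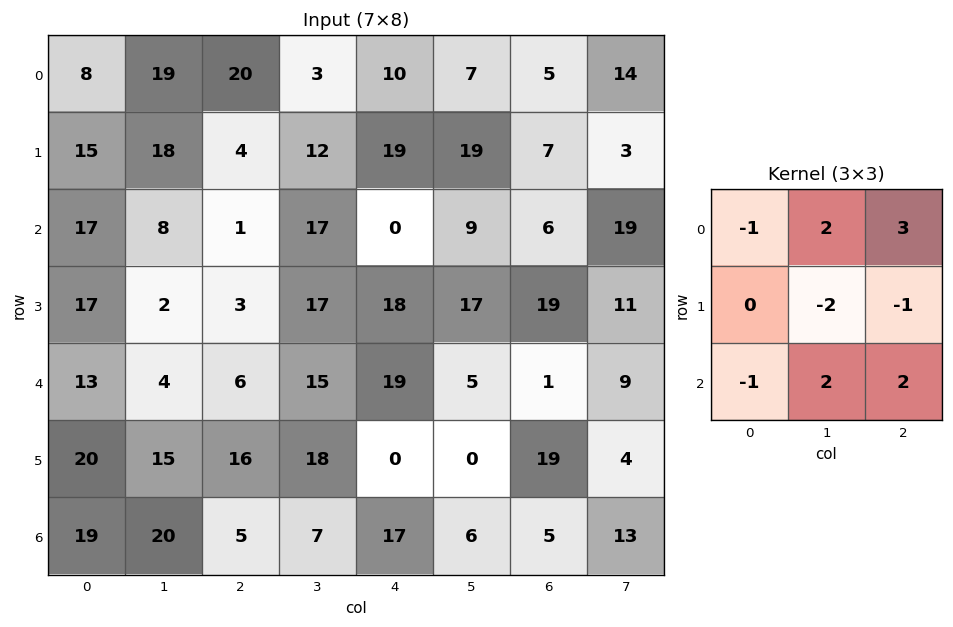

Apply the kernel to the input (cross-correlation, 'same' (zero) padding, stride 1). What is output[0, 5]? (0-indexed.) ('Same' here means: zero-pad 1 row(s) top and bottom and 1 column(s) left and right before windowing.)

The receptive field on the zero-padded input at this output position is [0 0 0 / 10 7 5 / 19 19 7]. Elementwise product with the kernel and sum: 0·-1 + 0·2 + 0·3 + 7·-2 + 5·-1 + 19·-1 + 19·2 + 7·2.

14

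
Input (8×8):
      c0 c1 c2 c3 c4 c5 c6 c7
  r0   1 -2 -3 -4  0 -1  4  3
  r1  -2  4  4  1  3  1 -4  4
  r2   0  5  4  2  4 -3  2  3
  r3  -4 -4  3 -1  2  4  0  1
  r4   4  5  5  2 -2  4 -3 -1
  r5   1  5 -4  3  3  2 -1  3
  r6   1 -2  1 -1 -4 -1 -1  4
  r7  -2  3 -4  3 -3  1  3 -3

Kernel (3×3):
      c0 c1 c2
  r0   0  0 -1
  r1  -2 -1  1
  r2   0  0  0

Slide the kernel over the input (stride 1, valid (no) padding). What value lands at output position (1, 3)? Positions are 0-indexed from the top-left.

The receptive field on the input at this output position is [1 3 1 / 2 4 -3 / -1 2 4]. Elementwise product with the kernel and sum: 1·-1 + 2·-2 + 4·-1 + -3·1.

-12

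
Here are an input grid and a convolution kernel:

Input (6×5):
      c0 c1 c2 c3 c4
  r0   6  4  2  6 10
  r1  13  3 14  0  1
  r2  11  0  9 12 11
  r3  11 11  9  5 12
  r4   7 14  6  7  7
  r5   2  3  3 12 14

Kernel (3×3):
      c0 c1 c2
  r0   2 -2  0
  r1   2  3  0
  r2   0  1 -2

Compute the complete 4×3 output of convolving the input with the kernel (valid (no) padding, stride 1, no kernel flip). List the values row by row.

Output[0,0]: The receptive field on the input at this output position is [6 4 2 / 13 3 14 / 11 0 9]. Elementwise product with the kernel and sum: 6·2 + 4·-2 + 13·2 + 3·3 + 0·1 + 9·-2.

21 37 10
35 4 63
79 23 20
53 29 25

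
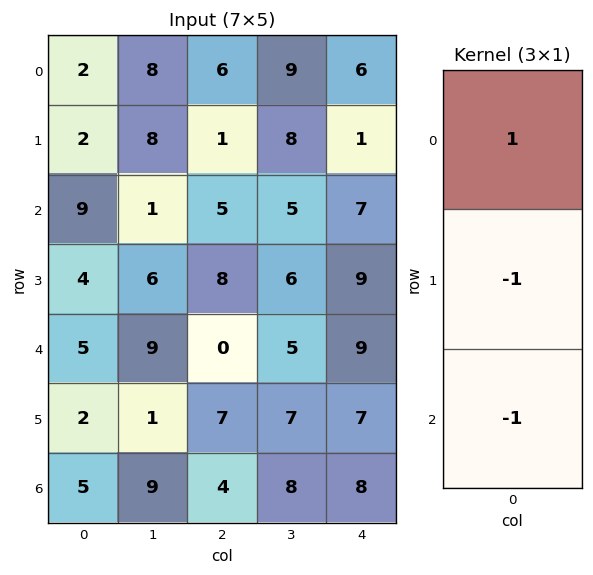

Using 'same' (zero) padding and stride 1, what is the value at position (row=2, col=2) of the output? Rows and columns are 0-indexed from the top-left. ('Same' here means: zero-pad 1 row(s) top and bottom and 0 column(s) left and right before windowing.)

-12

The receptive field on the zero-padded input at this output position is [1 / 5 / 8]. Elementwise product with the kernel and sum: 1·1 + 5·-1 + 8·-1.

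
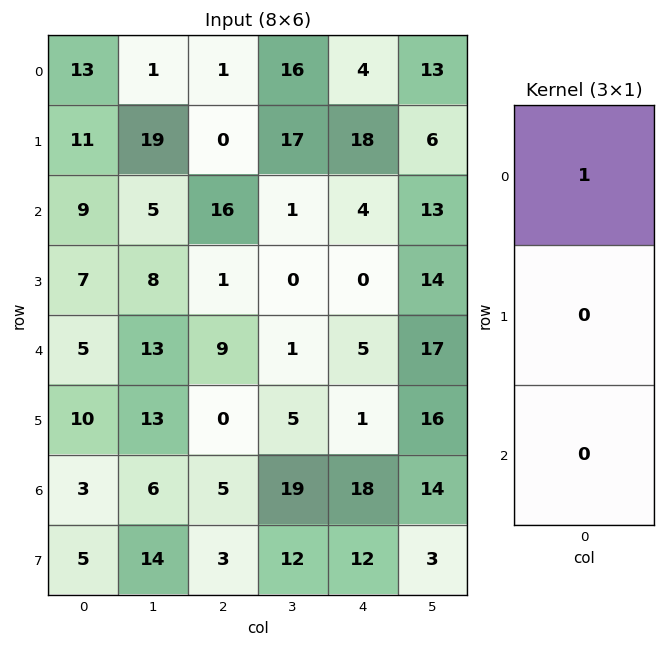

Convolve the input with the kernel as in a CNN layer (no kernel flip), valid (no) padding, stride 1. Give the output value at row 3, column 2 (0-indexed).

The receptive field on the input at this output position is [1 / 9 / 0]. Elementwise product with the kernel and sum: 1·1.

1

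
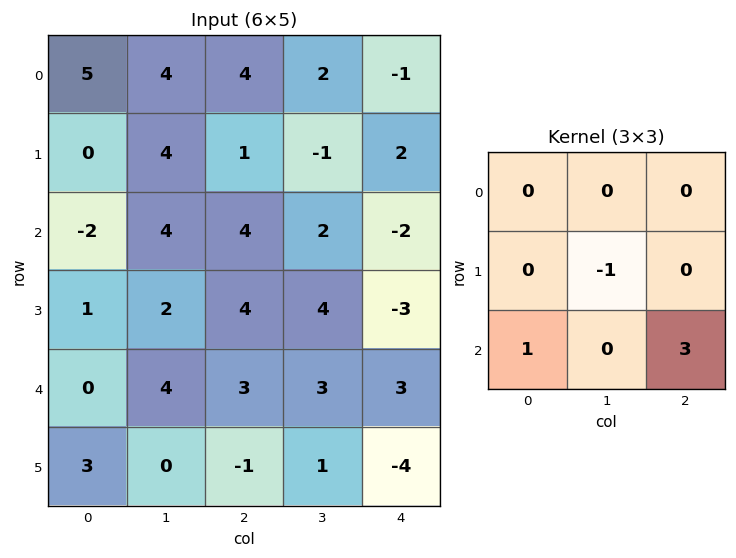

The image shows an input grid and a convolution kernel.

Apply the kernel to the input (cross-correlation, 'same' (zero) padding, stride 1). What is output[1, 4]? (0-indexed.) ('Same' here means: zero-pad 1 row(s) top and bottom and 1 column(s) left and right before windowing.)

0

The receptive field on the zero-padded input at this output position is [2 -1 0 / -1 2 0 / 2 -2 0]. Elementwise product with the kernel and sum: 2·-1 + 2·1 + 0·3.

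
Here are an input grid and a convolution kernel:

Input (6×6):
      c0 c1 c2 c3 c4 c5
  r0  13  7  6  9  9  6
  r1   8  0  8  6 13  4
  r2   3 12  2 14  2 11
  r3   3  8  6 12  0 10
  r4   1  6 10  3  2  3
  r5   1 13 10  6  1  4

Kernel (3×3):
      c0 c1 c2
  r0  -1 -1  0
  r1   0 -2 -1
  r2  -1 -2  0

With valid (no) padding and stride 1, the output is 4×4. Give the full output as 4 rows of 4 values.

-55 -51 -70 -66
-53 -46 -74 -46
-50 -64 -56 -33
-60 -70 -48 -27

Output[0,0]: The receptive field on the input at this output position is [13 7 6 / 8 0 8 / 3 12 2]. Elementwise product with the kernel and sum: 13·-1 + 7·-1 + 0·-2 + 8·-1 + 3·-1 + 12·-2.
Output[0,1]: The receptive field on the input at this output position is [7 6 9 / 0 8 6 / 12 2 14]. Elementwise product with the kernel and sum: 7·-1 + 6·-1 + 8·-2 + 6·-1 + 12·-1 + 2·-2.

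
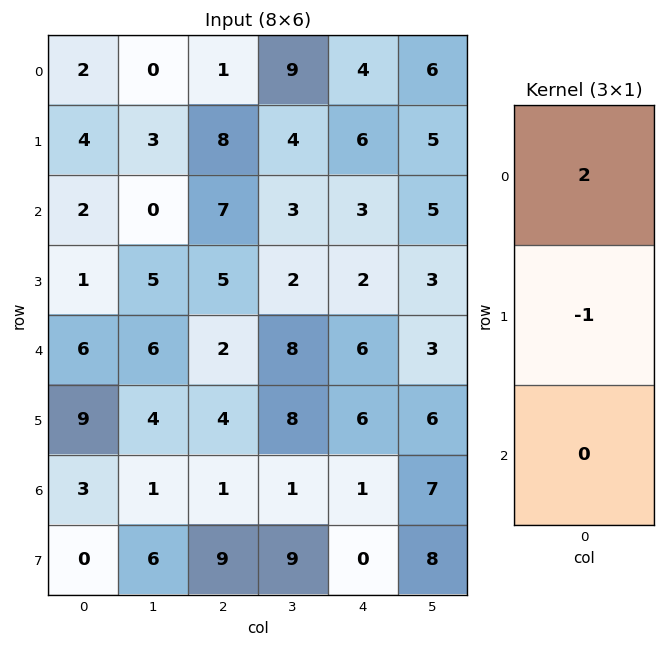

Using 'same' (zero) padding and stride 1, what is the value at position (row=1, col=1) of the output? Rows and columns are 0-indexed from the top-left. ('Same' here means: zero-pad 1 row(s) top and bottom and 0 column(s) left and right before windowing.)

The receptive field on the zero-padded input at this output position is [0 / 3 / 0]. Elementwise product with the kernel and sum: 0·2 + 3·-1.

-3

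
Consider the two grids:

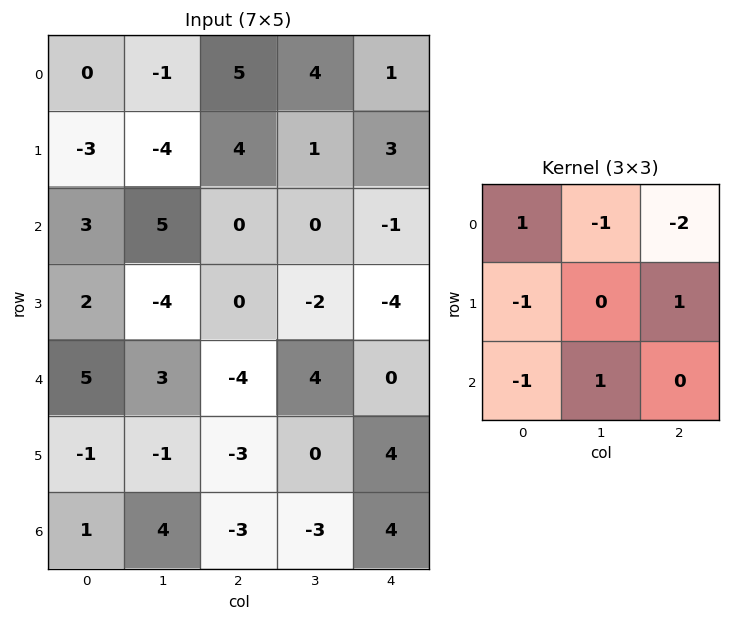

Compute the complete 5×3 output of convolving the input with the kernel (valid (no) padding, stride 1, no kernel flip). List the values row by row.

Output[0,0]: The receptive field on the input at this output position is [0 -1 5 / -3 -4 4 / 3 5 0]. Elementwise product with the kernel and sum: 0·1 + -1·-1 + 5·-2 + -3·-1 + 4·1 + 3·-1 + 5·1.
Output[0,1]: The receptive field on the input at this output position is [-1 5 4 / -4 4 1 / 5 0 0]. Elementwise product with the kernel and sum: -1·1 + 5·-1 + 4·-2 + -4·-1 + 1·1 + 5·-1 + 0·1.

0 -14 -2
-16 -11 -6
-6 0 6
-3 -1 17
11 -7 -1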